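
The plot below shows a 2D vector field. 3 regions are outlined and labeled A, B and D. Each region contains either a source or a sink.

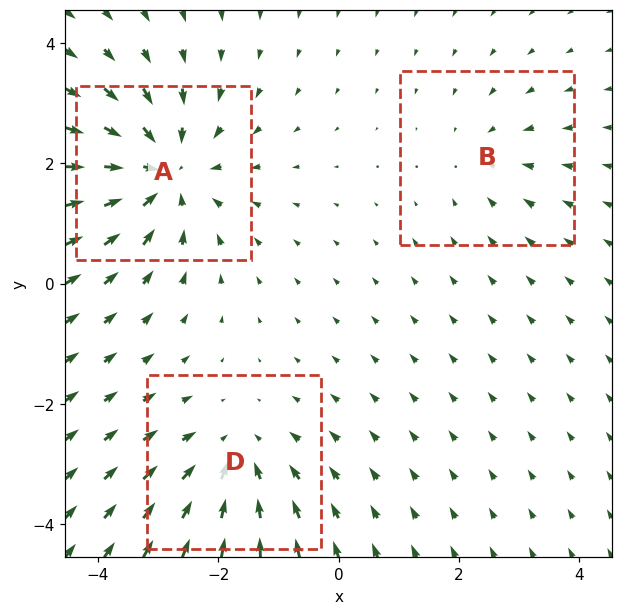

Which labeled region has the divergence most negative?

A

Divergence at each region's feature centre — A: about -4, B: about -2, D: about -3. Region A is most negative.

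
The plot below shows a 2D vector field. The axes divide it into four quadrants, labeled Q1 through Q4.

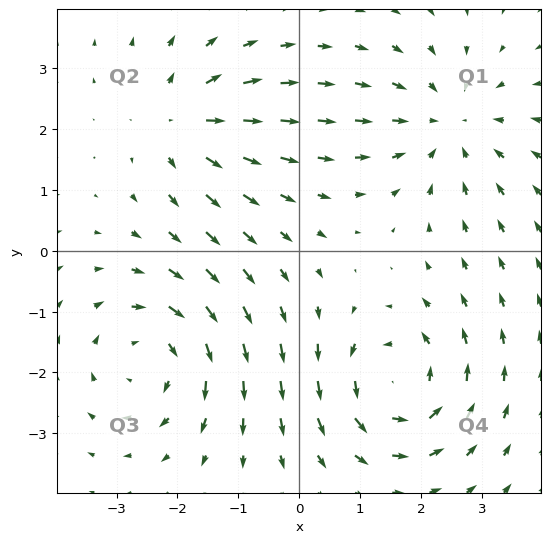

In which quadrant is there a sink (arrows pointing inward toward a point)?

The sink sits at approximately (2.4, 2.1), which lies in quadrant Q1. The divergence there is about -4, negative as expected for a sink.

Q1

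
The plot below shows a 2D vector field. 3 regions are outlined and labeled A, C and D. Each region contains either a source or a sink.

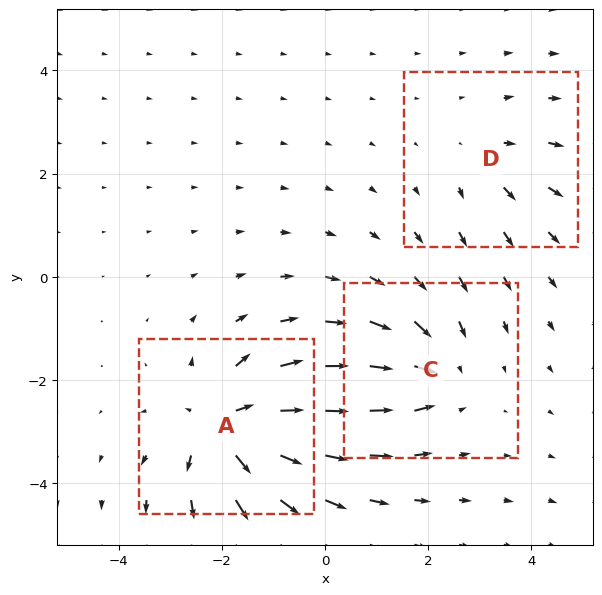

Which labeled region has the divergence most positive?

Divergence at each region's feature centre — A: about +5, C: about -3, D: about +2. Region A is most positive.

A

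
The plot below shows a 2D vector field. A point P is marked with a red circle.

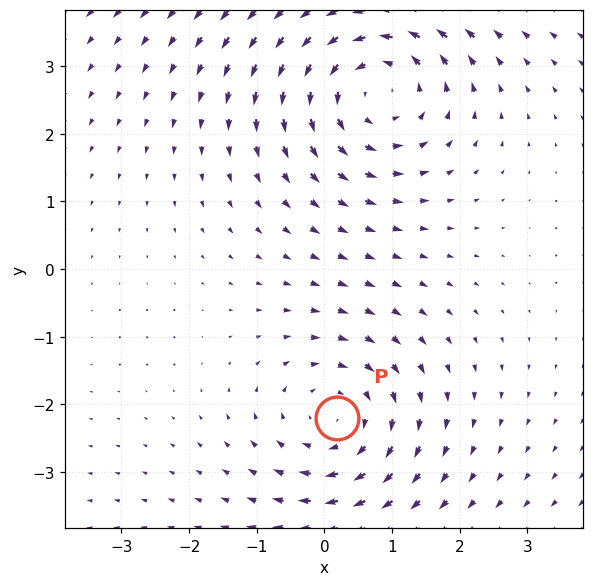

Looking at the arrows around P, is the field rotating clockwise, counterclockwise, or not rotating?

Near P at (0.2, -2.2) the arrows circulate clockwise. The curl (z-component) there is about -3; negative curl means clockwise rotation.

clockwise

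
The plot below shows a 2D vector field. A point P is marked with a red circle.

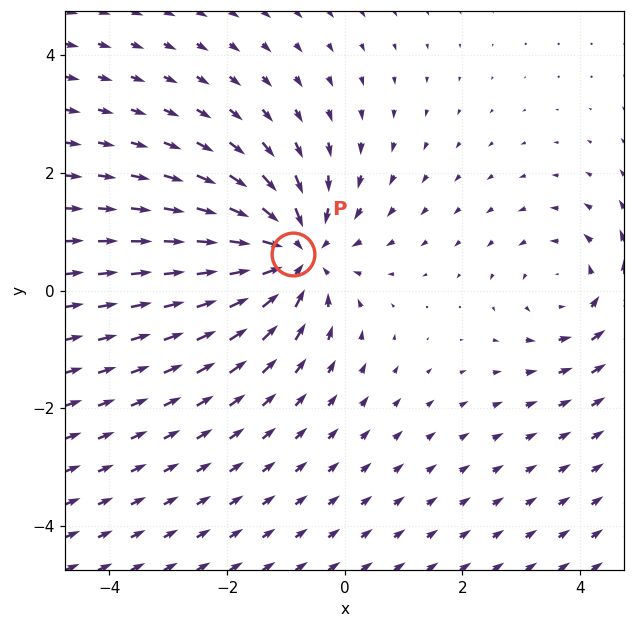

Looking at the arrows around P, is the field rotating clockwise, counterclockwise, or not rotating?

Near P at (-0.9, 0.6) the arrows show no circulation. The curl there is ≈0.

not rotating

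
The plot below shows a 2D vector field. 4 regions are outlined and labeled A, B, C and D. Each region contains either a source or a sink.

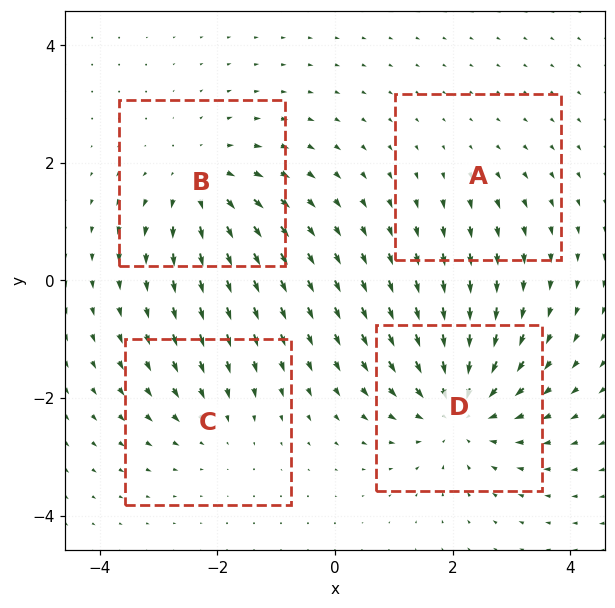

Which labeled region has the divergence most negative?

D

Divergence at each region's feature centre — A: about +2, B: about +5, C: about -3, D: about -6. Region D is most negative.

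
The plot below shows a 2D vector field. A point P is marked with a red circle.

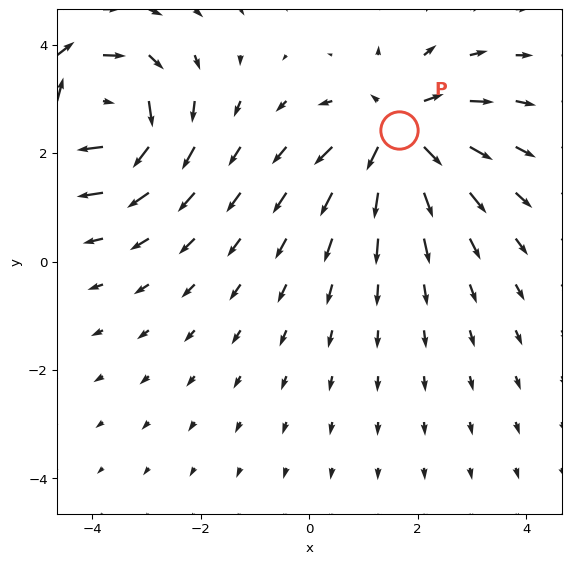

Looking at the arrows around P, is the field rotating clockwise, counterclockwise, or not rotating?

Near P at (1.6, 2.4) the arrows show no circulation. The curl there is ≈0.

not rotating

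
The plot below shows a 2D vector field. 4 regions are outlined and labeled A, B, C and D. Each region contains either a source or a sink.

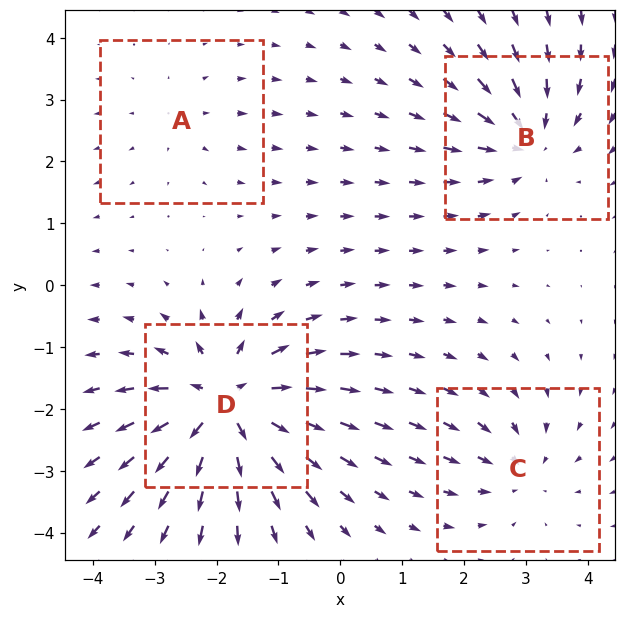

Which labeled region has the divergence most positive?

D

Divergence at each region's feature centre — A: about +2, B: about -5, C: about -4, D: about +9. Region D is most positive.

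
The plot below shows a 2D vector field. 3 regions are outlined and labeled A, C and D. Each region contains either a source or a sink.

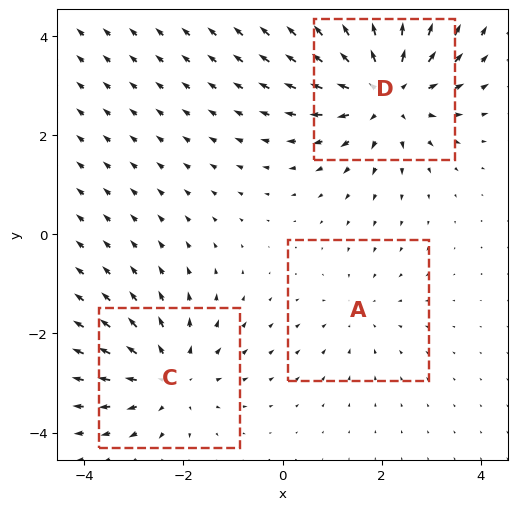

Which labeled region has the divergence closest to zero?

Divergence at each region's feature centre — A: about -2, C: about +3, D: about +4. Region A is closest to zero.

A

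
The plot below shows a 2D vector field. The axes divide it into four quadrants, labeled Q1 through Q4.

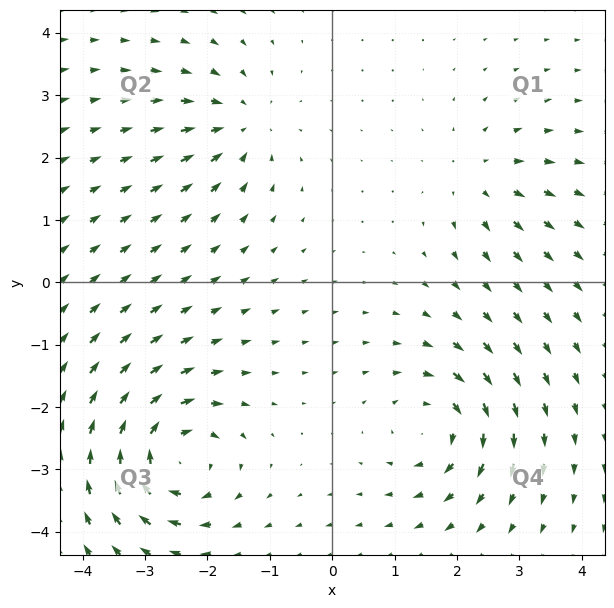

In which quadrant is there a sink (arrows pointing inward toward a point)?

The sink sits at approximately (-1.5, 2.5), which lies in quadrant Q2. The divergence there is about -4, negative as expected for a sink.

Q2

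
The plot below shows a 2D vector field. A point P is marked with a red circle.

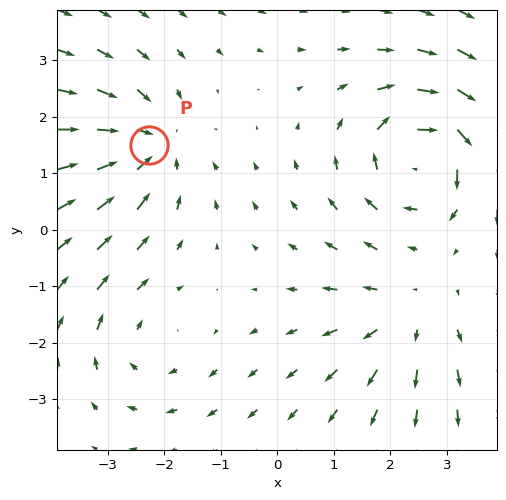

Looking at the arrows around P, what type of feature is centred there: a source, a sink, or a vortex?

sink

At P (-2.3, 1.5) the arrows converge inward. Divergence about -3, curl ≈0 — negative divergence with near-zero curl is a sink.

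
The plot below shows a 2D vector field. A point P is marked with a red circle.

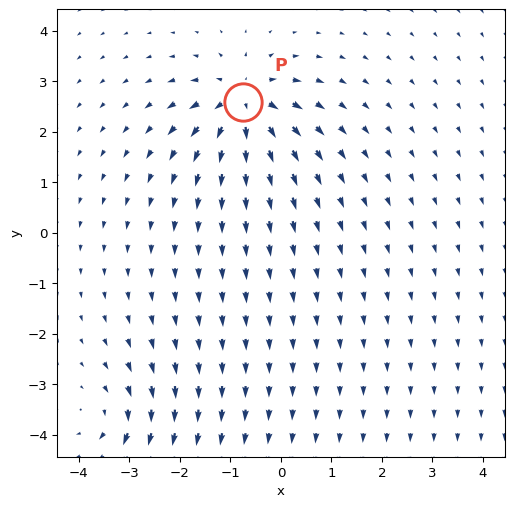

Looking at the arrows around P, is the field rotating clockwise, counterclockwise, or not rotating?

not rotating

Near P at (-0.7, 2.6) the arrows show no circulation. The curl there is ≈0.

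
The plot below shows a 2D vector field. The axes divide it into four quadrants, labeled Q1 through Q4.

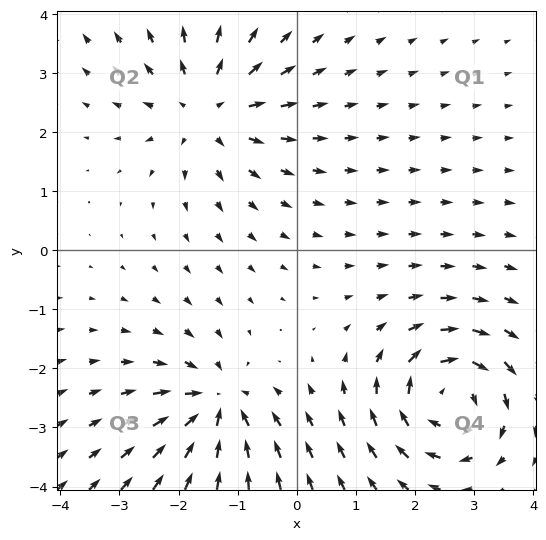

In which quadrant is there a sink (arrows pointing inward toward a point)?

The sink sits at approximately (-1.4, -2.6), which lies in quadrant Q3. The divergence there is about -5, negative as expected for a sink.

Q3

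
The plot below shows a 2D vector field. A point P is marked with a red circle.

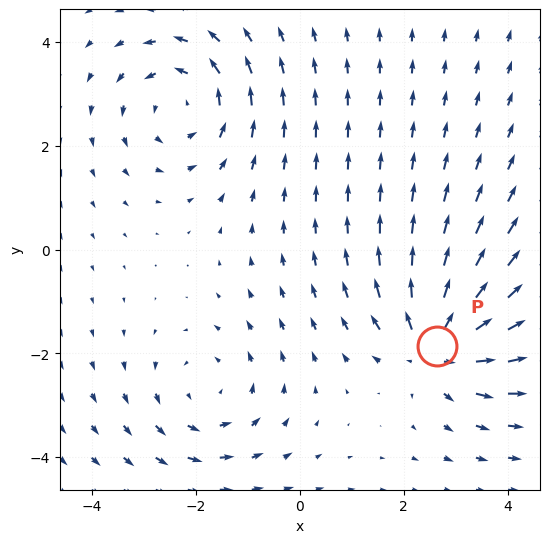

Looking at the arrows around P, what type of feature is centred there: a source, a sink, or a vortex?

At P (2.6, -1.9) the arrows spread outward. Divergence about +5, curl ≈0 — positive divergence with near-zero curl is a source.

source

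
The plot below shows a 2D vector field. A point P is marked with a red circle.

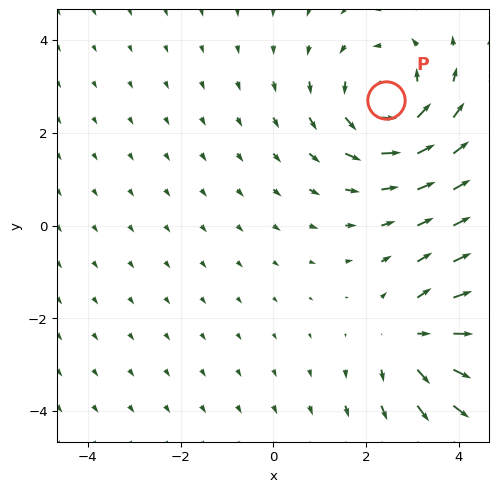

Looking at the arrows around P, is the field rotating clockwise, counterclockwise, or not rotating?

counterclockwise

Near P at (2.4, 2.7) the arrows circulate counterclockwise. The curl (z-component) there is about +3; positive curl means counterclockwise rotation.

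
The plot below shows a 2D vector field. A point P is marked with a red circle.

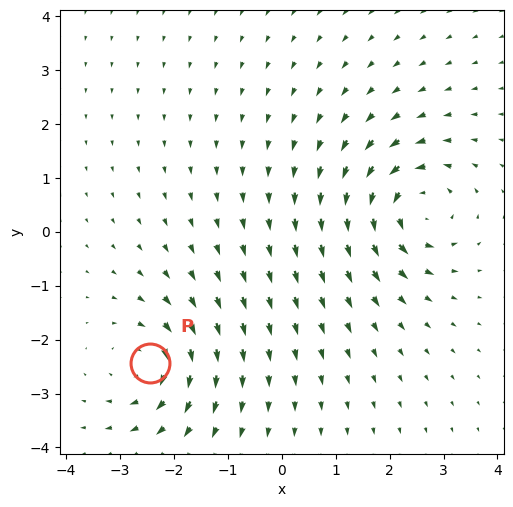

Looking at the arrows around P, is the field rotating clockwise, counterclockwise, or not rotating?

Near P at (-2.4, -2.4) the arrows circulate clockwise. The curl (z-component) there is about -5; negative curl means clockwise rotation.

clockwise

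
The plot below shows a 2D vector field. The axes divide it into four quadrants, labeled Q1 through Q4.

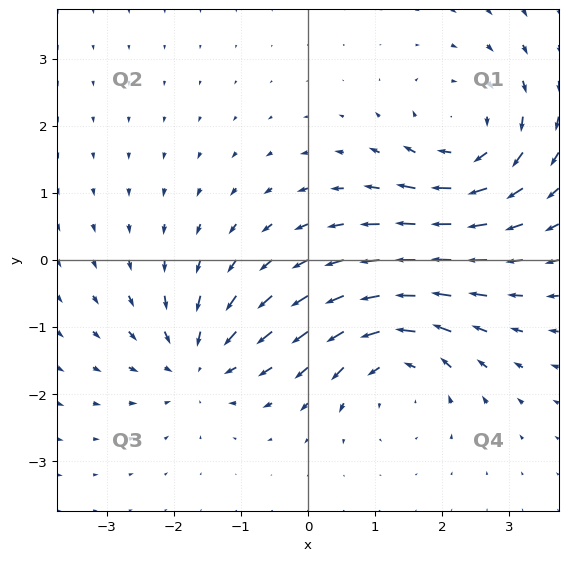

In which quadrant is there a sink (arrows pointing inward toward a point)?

Q3

The sink sits at approximately (-1.6, -1.5), which lies in quadrant Q3. The divergence there is about -3, negative as expected for a sink.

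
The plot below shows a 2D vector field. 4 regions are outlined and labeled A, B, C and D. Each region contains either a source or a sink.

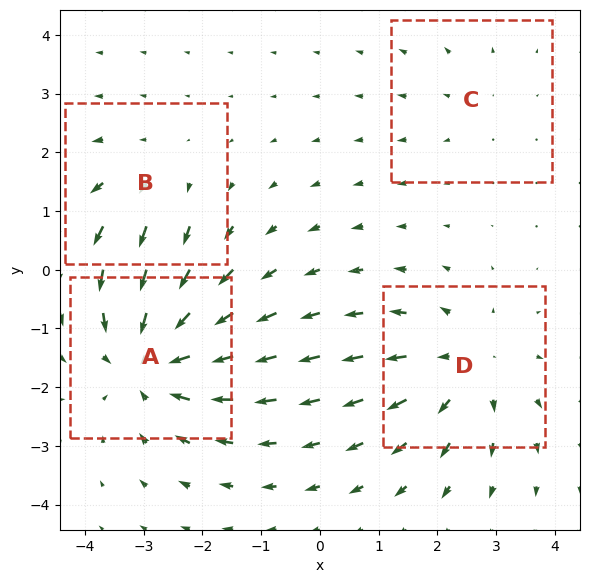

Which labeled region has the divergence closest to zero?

Divergence at each region's feature centre — A: about -6, B: about +3, C: about +2, D: about +4. Region C is closest to zero.

C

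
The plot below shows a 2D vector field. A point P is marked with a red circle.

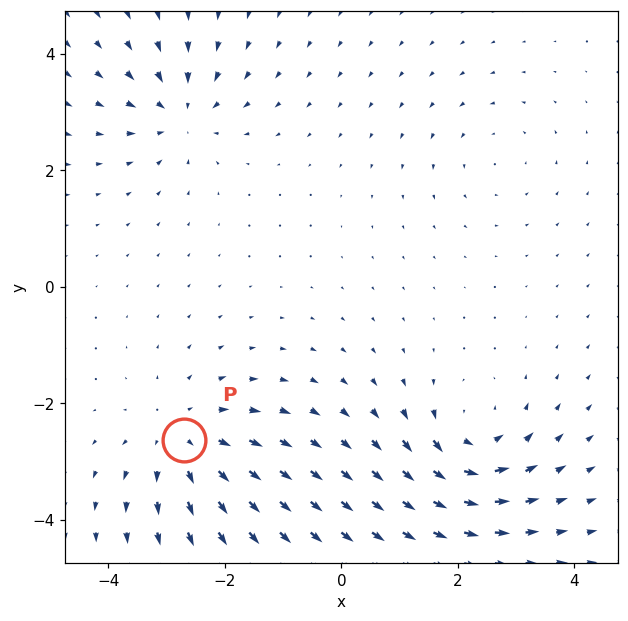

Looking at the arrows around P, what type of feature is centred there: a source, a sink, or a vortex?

At P (-2.7, -2.6) the arrows spread outward. Divergence about +4, curl ≈0 — positive divergence with near-zero curl is a source.

source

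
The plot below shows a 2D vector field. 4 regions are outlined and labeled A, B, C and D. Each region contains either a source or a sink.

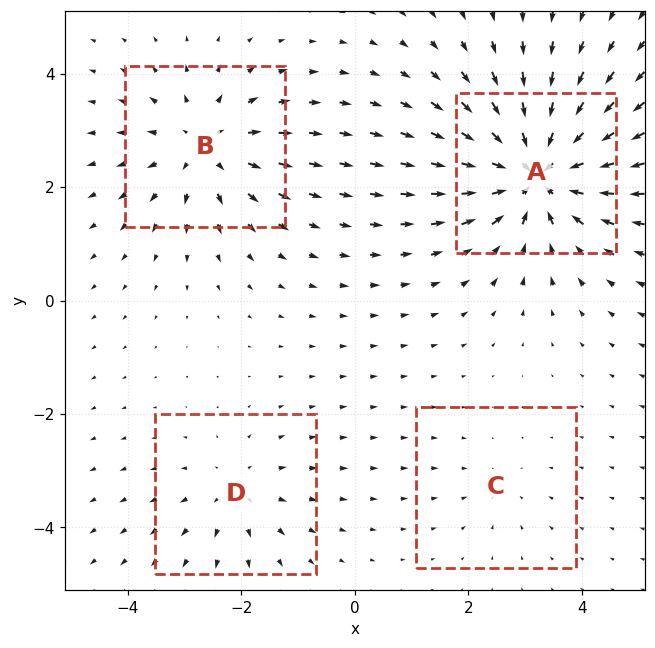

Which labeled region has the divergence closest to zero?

C

Divergence at each region's feature centre — A: about -7, B: about +5, C: about -2, D: about +3. Region C is closest to zero.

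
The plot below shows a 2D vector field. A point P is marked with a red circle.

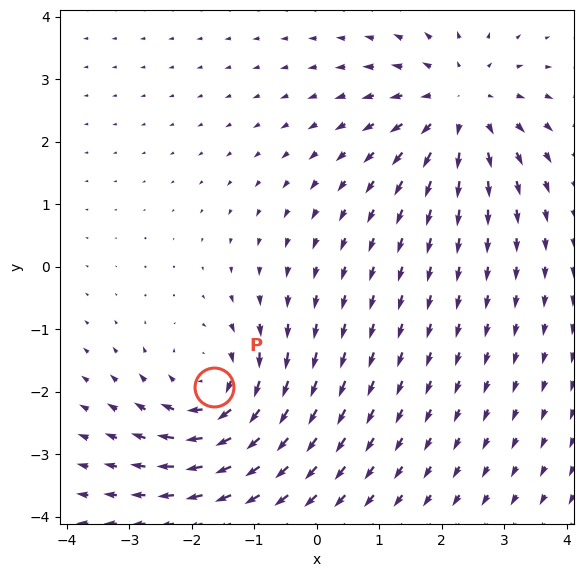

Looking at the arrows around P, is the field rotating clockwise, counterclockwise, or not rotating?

clockwise

Near P at (-1.7, -1.9) the arrows circulate clockwise. The curl (z-component) there is about -5; negative curl means clockwise rotation.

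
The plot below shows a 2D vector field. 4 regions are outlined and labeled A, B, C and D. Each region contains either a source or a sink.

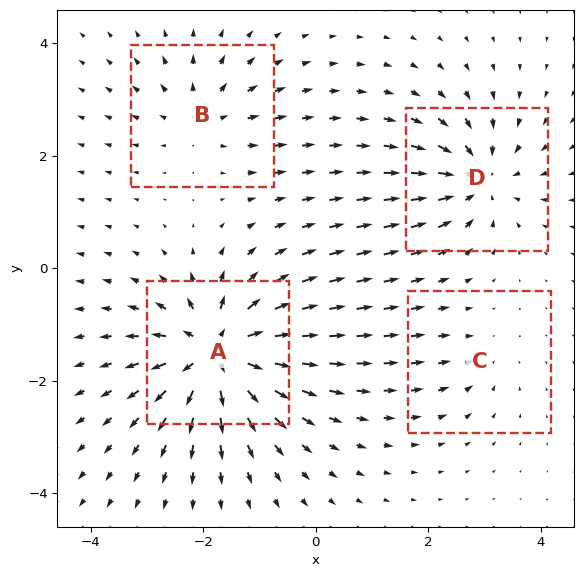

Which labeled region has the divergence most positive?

A

Divergence at each region's feature centre — A: about +9, B: about +4, C: about -3, D: about -6. Region A is most positive.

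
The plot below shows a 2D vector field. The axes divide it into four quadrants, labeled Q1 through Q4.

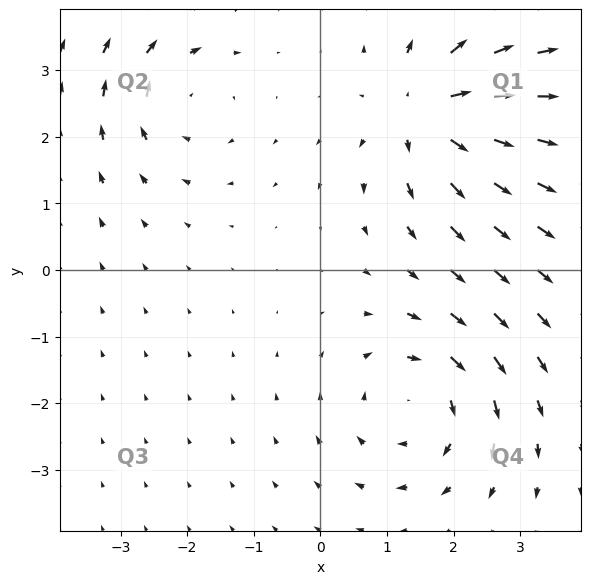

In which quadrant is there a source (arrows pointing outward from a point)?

Q1

The source sits at approximately (1.6, 2.4), which lies in quadrant Q1. The divergence there is about +6, positive as expected for a source.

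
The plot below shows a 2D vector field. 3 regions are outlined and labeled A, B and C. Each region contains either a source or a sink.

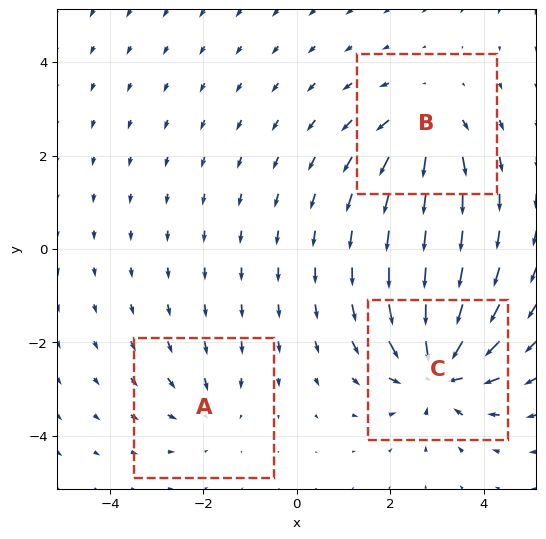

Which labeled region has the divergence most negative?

Divergence at each region's feature centre — A: about -2, B: about +4, C: about -6. Region C is most negative.

C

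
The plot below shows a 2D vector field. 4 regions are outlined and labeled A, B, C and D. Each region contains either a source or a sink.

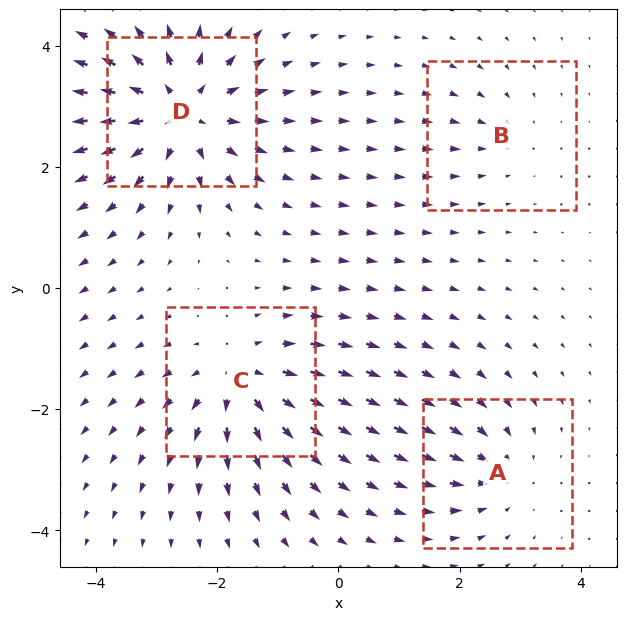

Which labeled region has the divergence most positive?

D

Divergence at each region's feature centre — A: about -4, B: about -2, C: about +5, D: about +7. Region D is most positive.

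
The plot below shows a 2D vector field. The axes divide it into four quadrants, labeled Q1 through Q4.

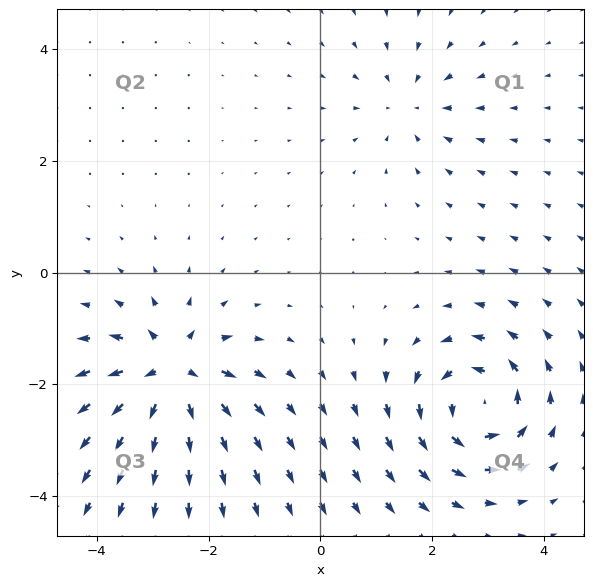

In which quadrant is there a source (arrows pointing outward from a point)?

The source sits at approximately (-2.7, -1.8), which lies in quadrant Q3. The divergence there is about +7, positive as expected for a source.

Q3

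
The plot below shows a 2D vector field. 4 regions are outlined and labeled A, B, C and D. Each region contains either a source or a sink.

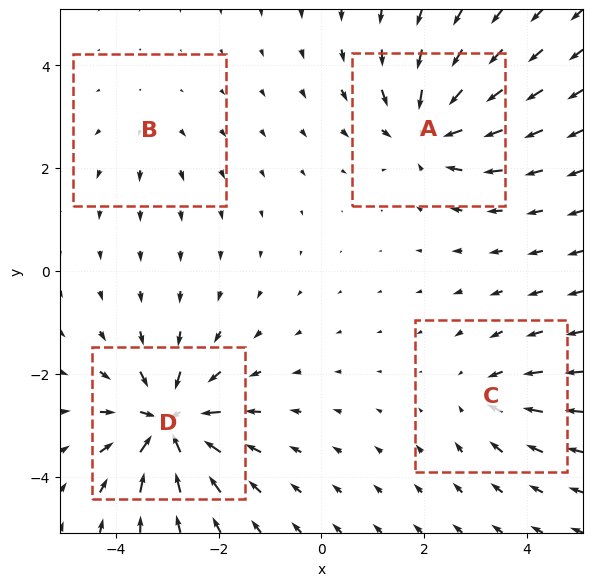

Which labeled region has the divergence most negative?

Divergence at each region's feature centre — A: about -7, B: about +2, C: about -4, D: about -8. Region D is most negative.

D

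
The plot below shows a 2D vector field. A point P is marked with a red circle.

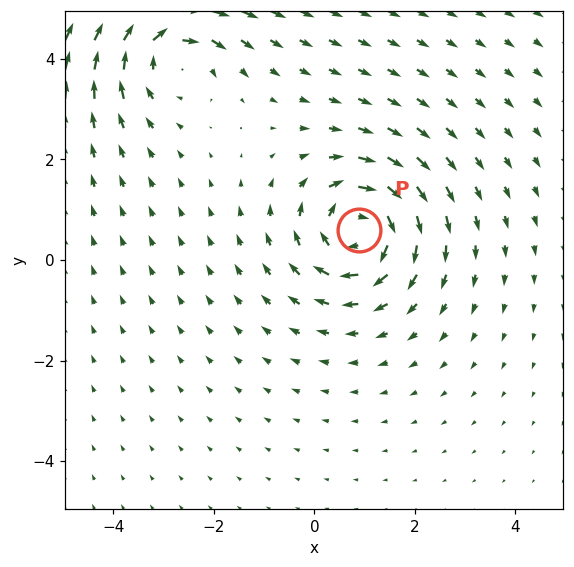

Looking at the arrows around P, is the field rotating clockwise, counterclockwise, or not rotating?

Near P at (0.9, 0.6) the arrows circulate clockwise. The curl (z-component) there is about -6; negative curl means clockwise rotation.

clockwise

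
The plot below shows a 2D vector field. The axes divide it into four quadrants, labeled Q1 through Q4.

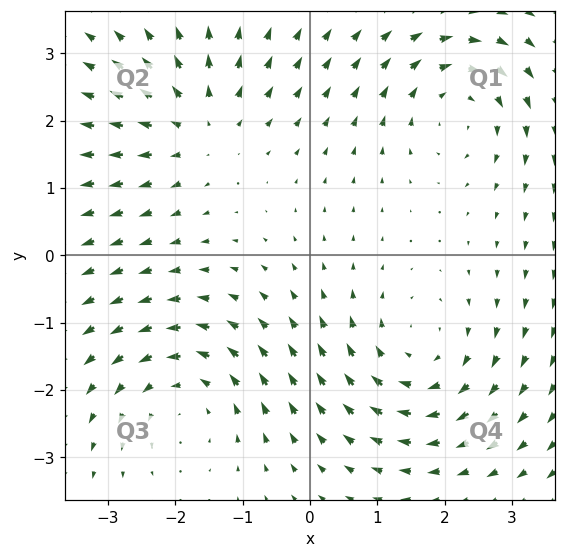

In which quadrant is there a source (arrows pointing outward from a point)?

Q2

The source sits at approximately (-1.7, 1.9), which lies in quadrant Q2. The divergence there is about +4, positive as expected for a source.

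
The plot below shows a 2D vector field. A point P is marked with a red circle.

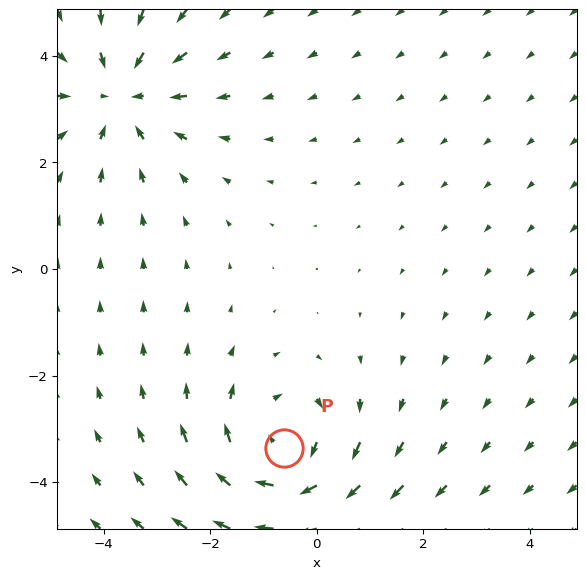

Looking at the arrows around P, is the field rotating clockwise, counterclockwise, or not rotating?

clockwise

Near P at (-0.6, -3.4) the arrows circulate clockwise. The curl (z-component) there is about -4; negative curl means clockwise rotation.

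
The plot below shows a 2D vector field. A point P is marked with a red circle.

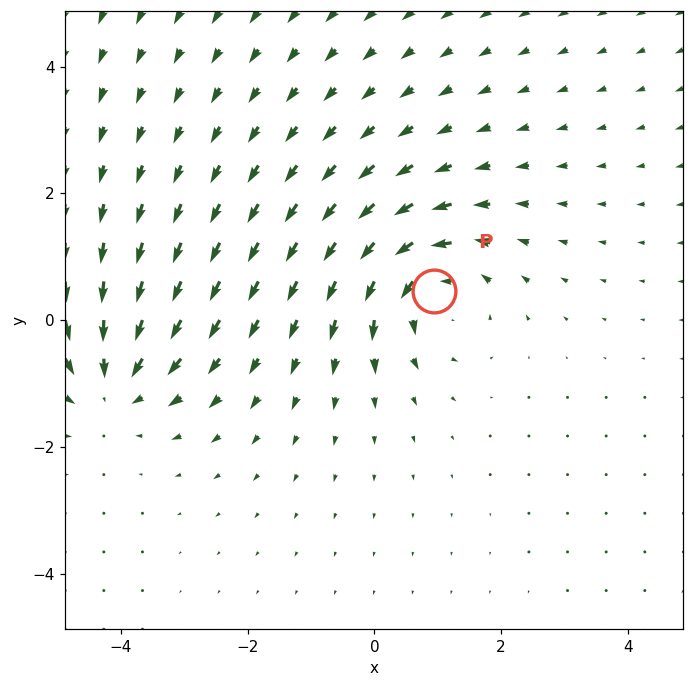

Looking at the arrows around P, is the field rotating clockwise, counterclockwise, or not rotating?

counterclockwise

Near P at (0.9, 0.5) the arrows circulate counterclockwise. The curl (z-component) there is about +5; positive curl means counterclockwise rotation.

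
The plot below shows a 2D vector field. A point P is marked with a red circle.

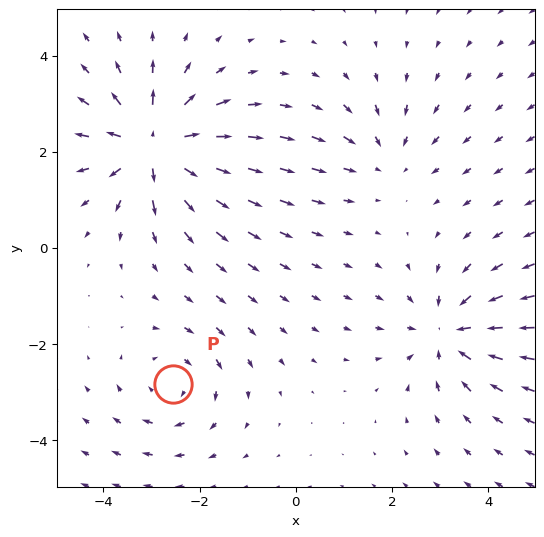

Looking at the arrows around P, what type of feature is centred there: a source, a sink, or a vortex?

At P (-2.6, -2.8) the arrows circulate clockwise. Divergence ≈0, curl about -3 — near-zero divergence with nonzero curl is a vortex.

vortex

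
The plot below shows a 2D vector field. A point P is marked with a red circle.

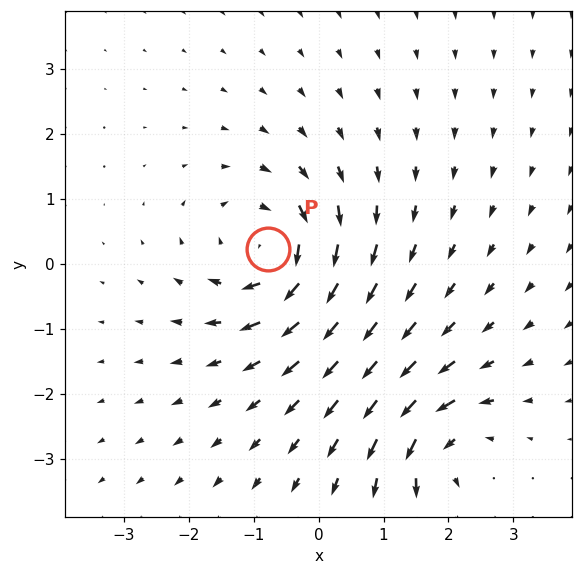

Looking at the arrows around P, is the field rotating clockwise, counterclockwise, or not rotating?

clockwise

Near P at (-0.8, 0.2) the arrows circulate clockwise. The curl (z-component) there is about -5; negative curl means clockwise rotation.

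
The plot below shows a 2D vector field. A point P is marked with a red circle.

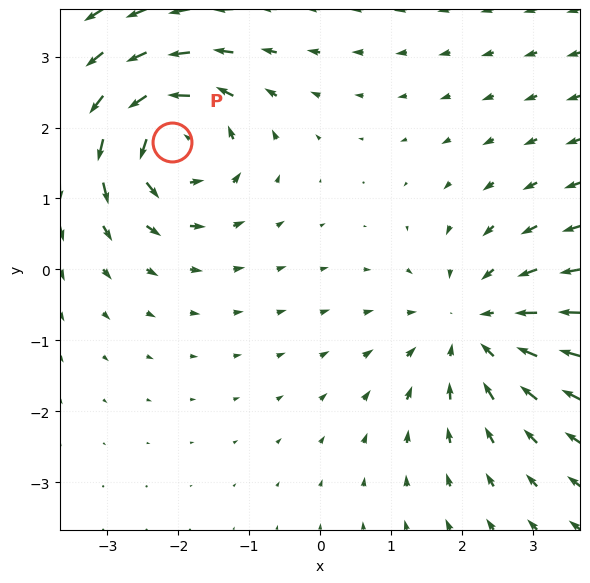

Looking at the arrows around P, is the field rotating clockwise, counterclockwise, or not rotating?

counterclockwise

Near P at (-2.1, 1.8) the arrows circulate counterclockwise. The curl (z-component) there is about +6; positive curl means counterclockwise rotation.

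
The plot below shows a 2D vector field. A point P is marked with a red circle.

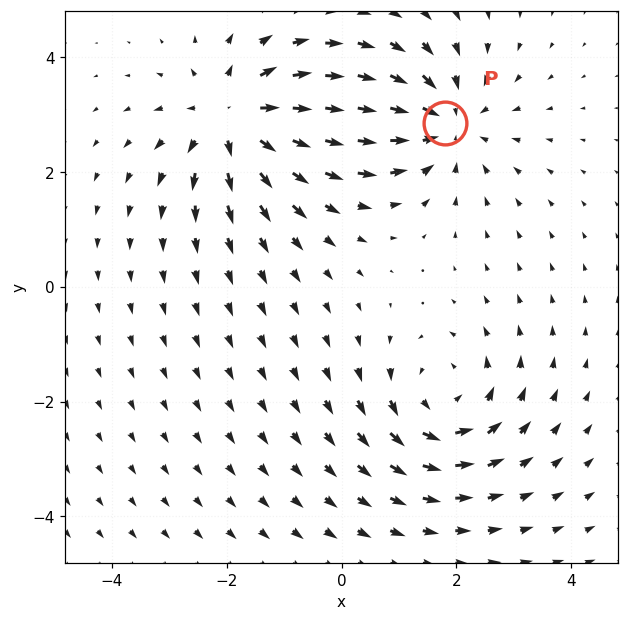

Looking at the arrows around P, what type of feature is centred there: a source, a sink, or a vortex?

At P (1.8, 2.9) the arrows converge inward. Divergence about -4, curl ≈0 — negative divergence with near-zero curl is a sink.

sink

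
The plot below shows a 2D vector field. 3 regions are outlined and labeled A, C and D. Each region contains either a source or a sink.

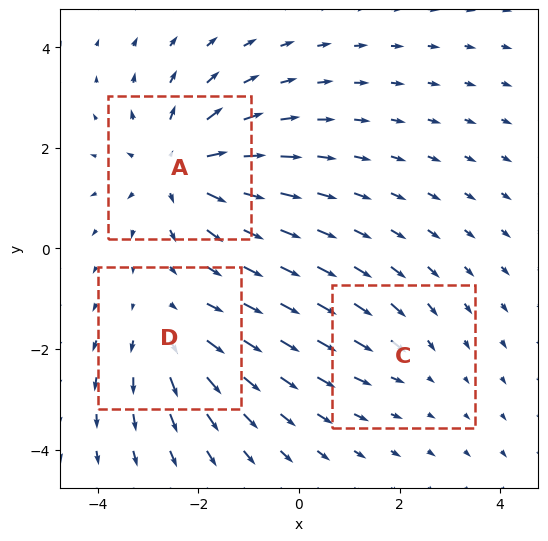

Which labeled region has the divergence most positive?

A

Divergence at each region's feature centre — A: about +4, C: about -2, D: about +3. Region A is most positive.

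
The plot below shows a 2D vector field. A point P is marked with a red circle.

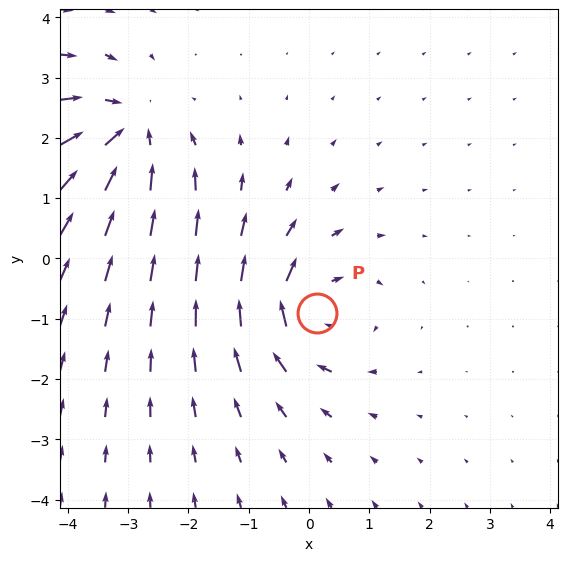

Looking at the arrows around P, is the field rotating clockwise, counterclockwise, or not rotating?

Near P at (0.1, -0.9) the arrows circulate clockwise. The curl (z-component) there is about -4; negative curl means clockwise rotation.

clockwise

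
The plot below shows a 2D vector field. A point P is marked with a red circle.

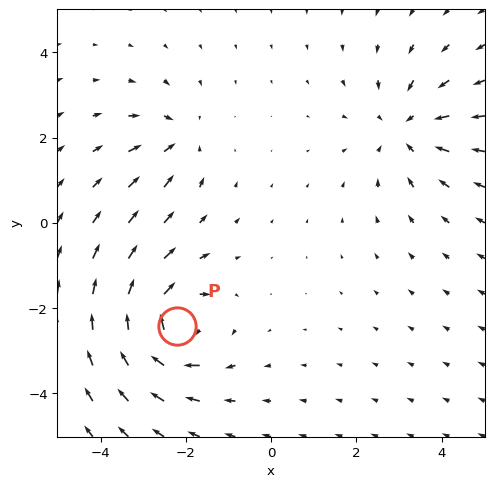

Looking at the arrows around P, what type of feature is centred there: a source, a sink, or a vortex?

At P (-2.2, -2.4) the arrows circulate clockwise. Divergence ≈0, curl about -6 — near-zero divergence with nonzero curl is a vortex.

vortex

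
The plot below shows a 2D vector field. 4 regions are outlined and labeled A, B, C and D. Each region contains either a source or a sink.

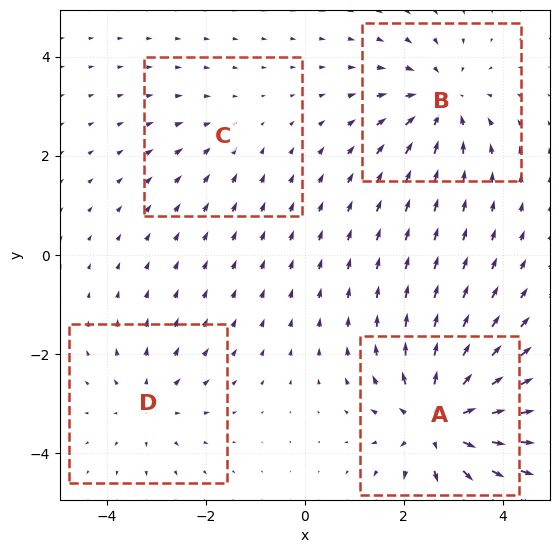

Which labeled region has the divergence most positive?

A

Divergence at each region's feature centre — A: about +6, B: about -4, C: about -2, D: about +3. Region A is most positive.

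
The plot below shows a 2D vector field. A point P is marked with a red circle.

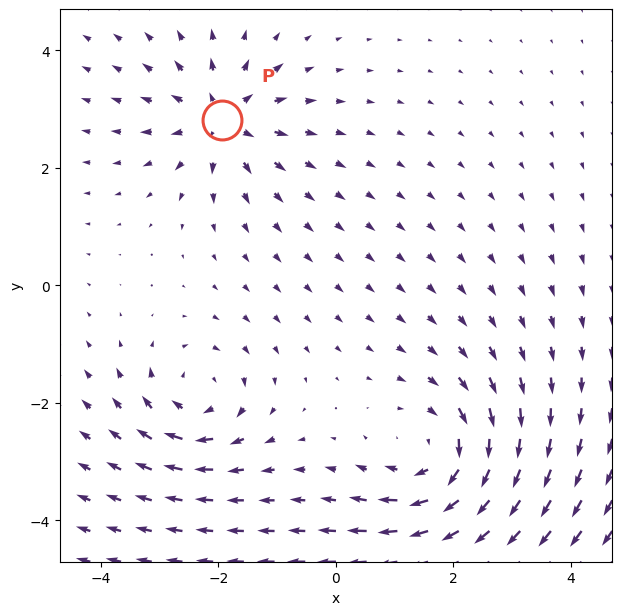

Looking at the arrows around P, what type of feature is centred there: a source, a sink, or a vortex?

source

At P (-1.9, 2.8) the arrows spread outward. Divergence about +4, curl ≈0 — positive divergence with near-zero curl is a source.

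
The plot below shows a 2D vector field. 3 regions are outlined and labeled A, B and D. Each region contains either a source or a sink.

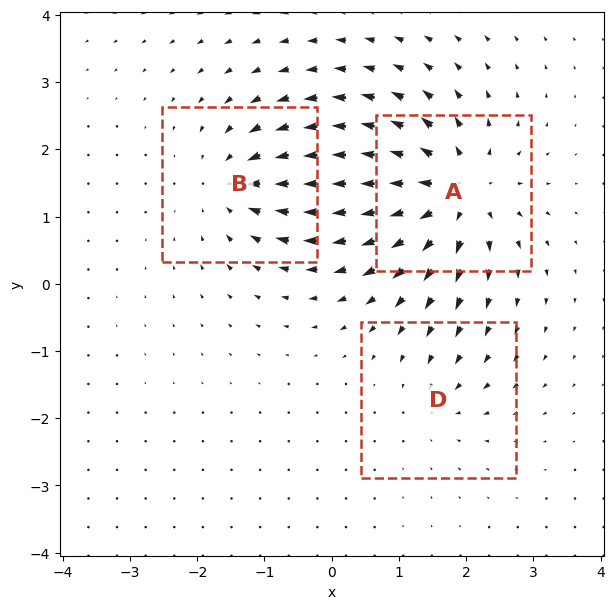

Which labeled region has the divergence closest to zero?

D

Divergence at each region's feature centre — A: about +6, B: about -4, D: about -2. Region D is closest to zero.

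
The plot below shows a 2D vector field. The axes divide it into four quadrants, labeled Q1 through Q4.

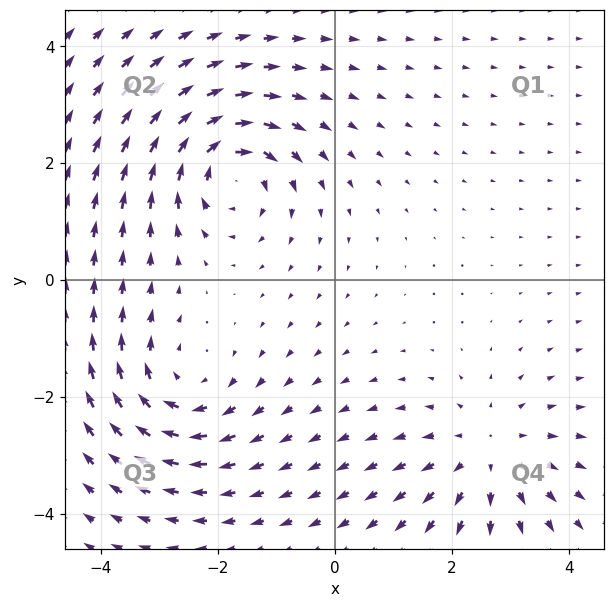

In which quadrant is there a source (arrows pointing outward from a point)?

Q4

The source sits at approximately (2.6, -3.0), which lies in quadrant Q4. The divergence there is about +3, positive as expected for a source.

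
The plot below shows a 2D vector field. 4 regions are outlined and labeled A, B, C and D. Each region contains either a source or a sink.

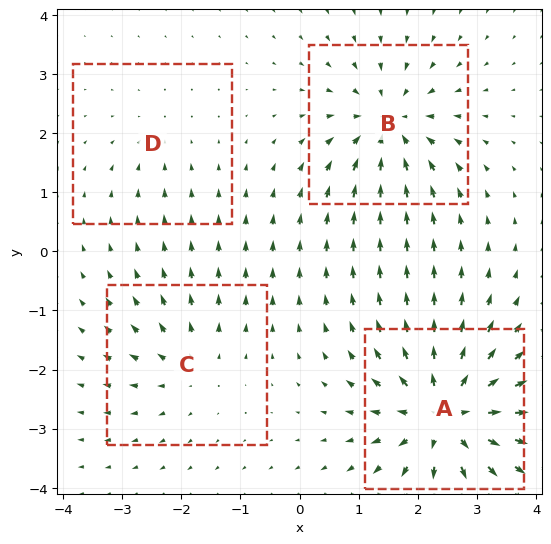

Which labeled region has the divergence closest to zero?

Divergence at each region's feature centre — A: about +8, B: about -6, C: about +4, D: about -2. Region D is closest to zero.

D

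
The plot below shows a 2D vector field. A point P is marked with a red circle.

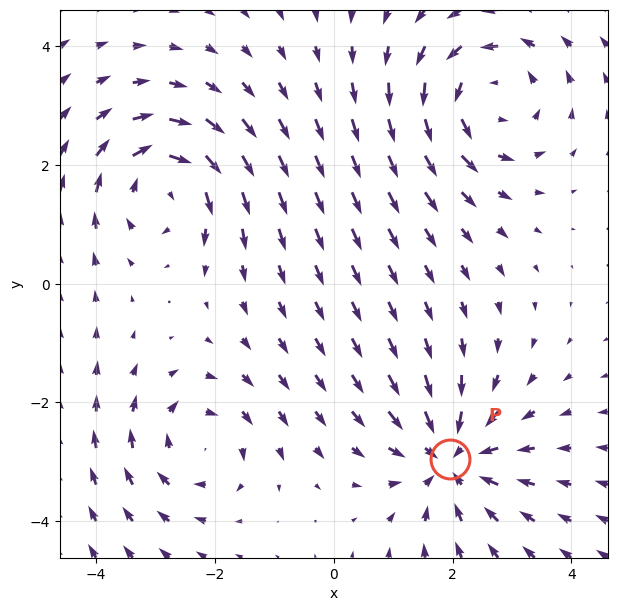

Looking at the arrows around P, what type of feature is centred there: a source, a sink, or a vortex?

sink

At P (2.0, -2.9) the arrows converge inward. Divergence about -4, curl ≈0 — negative divergence with near-zero curl is a sink.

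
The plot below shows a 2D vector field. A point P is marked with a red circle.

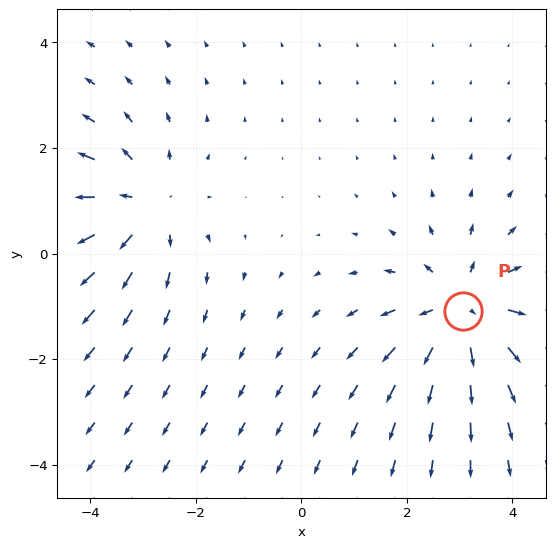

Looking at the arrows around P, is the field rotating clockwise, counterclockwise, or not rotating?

not rotating

Near P at (3.1, -1.1) the arrows show no circulation. The curl there is ≈0.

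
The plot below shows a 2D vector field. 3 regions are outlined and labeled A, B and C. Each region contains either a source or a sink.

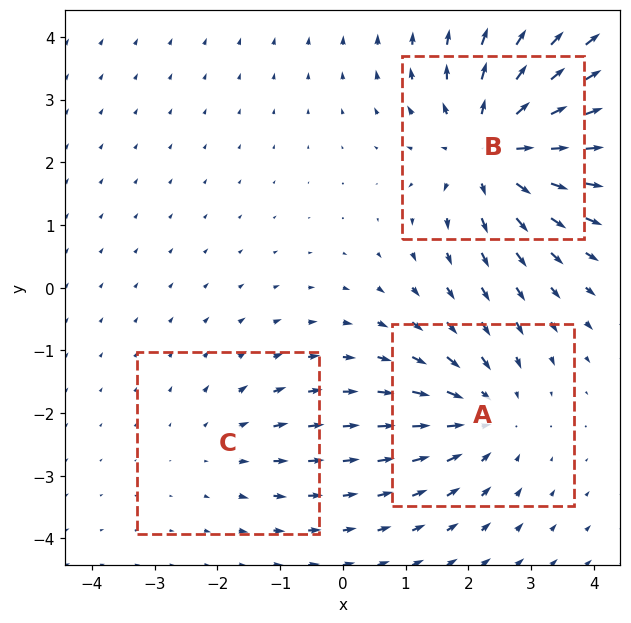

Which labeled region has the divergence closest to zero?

Divergence at each region's feature centre — A: about -3, B: about +5, C: about +2. Region C is closest to zero.

C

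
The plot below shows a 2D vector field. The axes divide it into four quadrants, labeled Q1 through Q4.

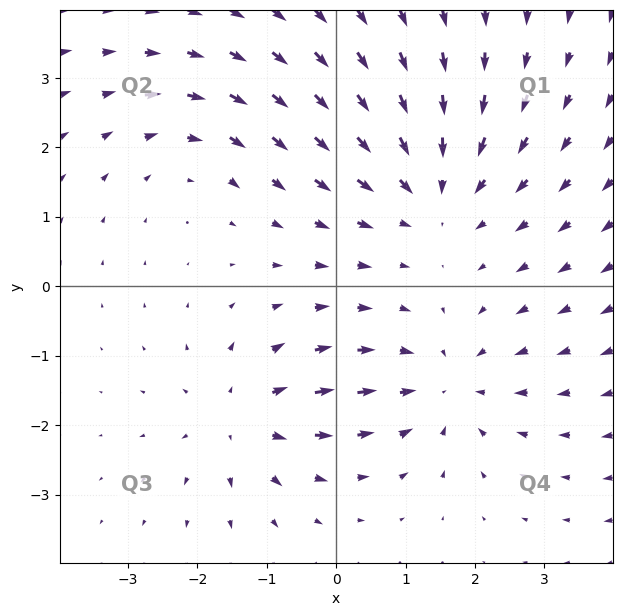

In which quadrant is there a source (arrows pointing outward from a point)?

The source sits at approximately (-1.3, -1.9), which lies in quadrant Q3. The divergence there is about +4, positive as expected for a source.

Q3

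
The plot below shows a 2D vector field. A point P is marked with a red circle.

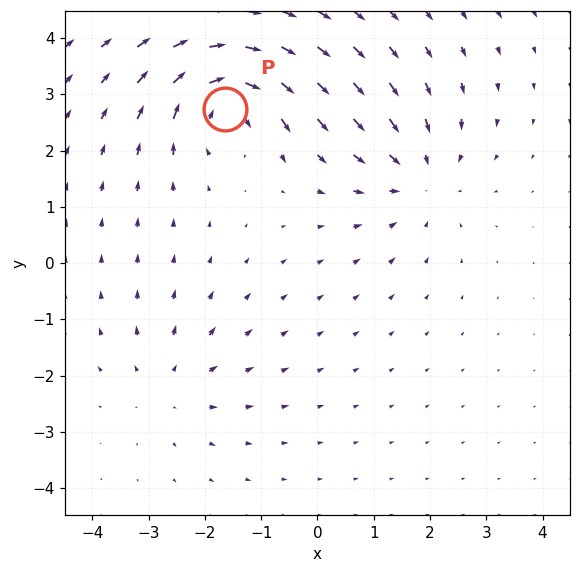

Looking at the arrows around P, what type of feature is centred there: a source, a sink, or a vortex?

vortex

At P (-1.7, 2.7) the arrows circulate clockwise. Divergence ≈0, curl about -7 — near-zero divergence with nonzero curl is a vortex.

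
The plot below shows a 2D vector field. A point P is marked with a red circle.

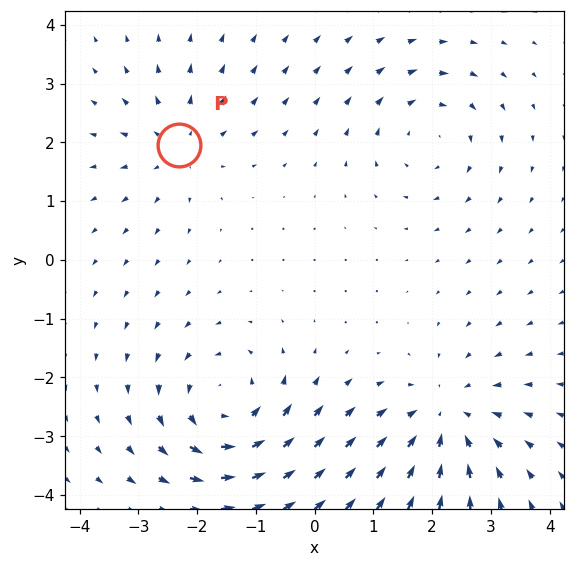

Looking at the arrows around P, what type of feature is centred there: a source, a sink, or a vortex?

At P (-2.3, 2.0) the arrows spread outward. Divergence about +3, curl ≈0 — positive divergence with near-zero curl is a source.

source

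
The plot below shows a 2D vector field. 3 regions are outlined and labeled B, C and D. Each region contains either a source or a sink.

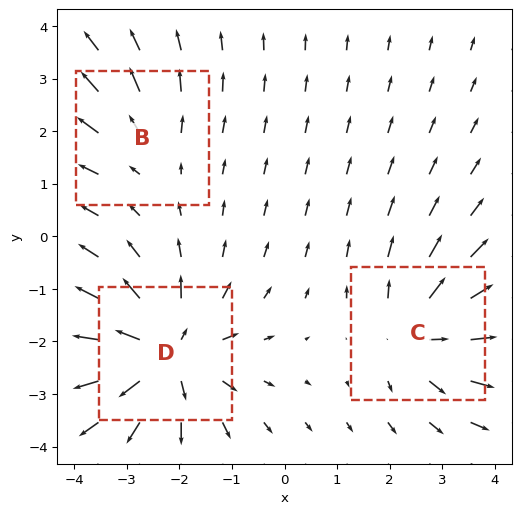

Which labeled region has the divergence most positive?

D

Divergence at each region's feature centre — B: about +2, C: about +3, D: about +5. Region D is most positive.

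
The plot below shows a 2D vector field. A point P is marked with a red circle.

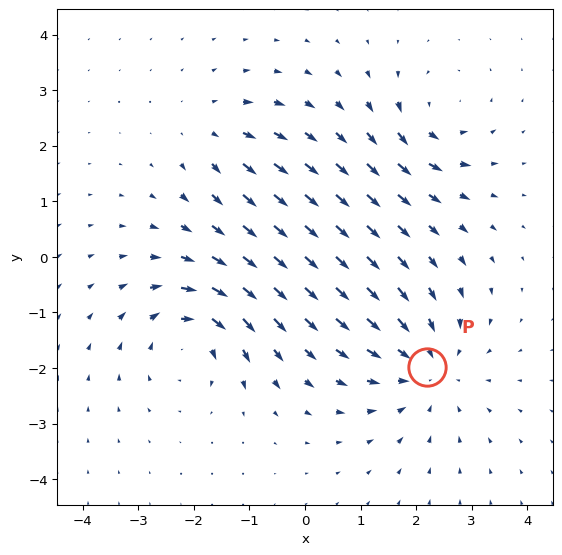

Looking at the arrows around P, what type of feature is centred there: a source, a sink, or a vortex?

sink

At P (2.2, -2.0) the arrows converge inward. Divergence about -4, curl ≈0 — negative divergence with near-zero curl is a sink.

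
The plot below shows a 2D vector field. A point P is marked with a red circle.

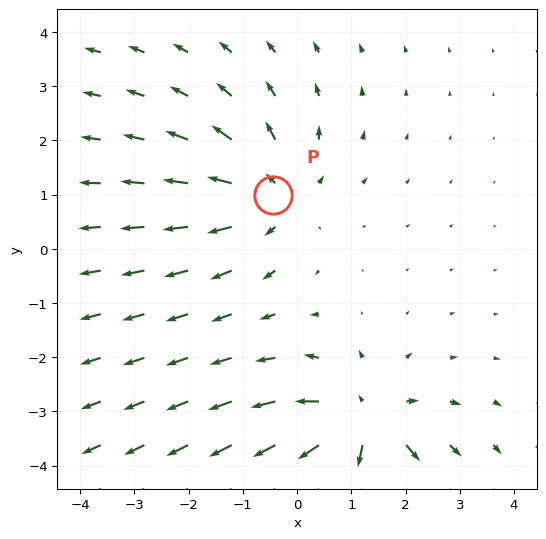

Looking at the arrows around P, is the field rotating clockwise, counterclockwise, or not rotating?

Near P at (-0.4, 1.0) the arrows show no circulation. The curl there is ≈0.

not rotating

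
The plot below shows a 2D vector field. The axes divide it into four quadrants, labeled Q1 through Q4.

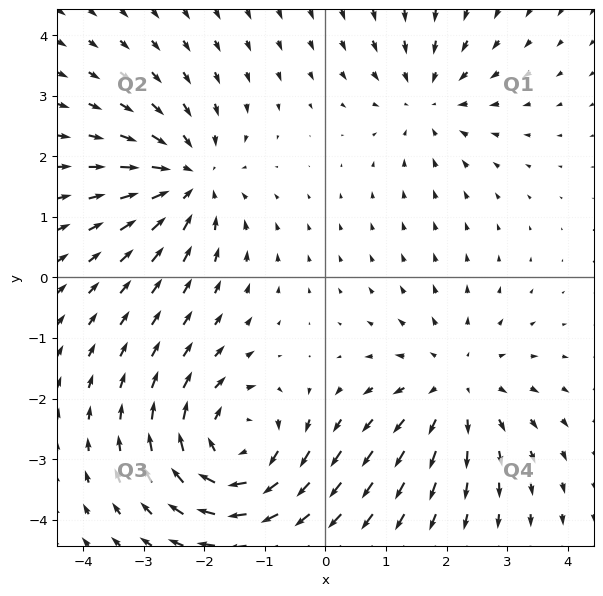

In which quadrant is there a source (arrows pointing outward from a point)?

Q4

The source sits at approximately (2.1, -1.8), which lies in quadrant Q4. The divergence there is about +3, positive as expected for a source.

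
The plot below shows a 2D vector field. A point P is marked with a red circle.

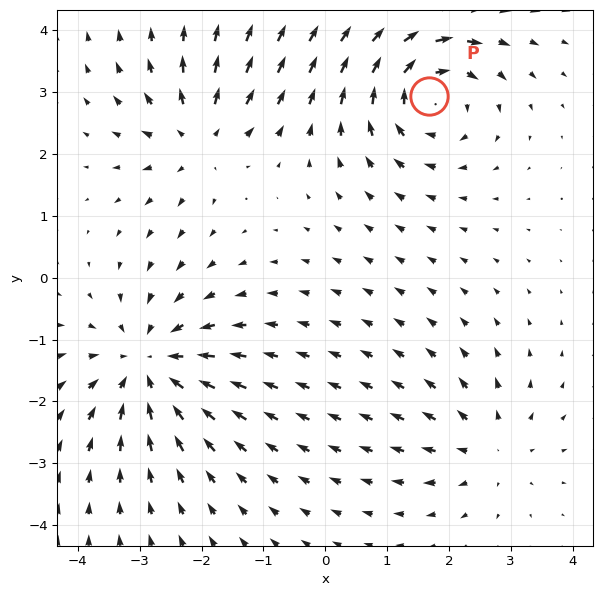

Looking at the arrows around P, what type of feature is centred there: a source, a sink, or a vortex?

At P (1.7, 2.9) the arrows circulate clockwise. Divergence ≈0, curl about -6 — near-zero divergence with nonzero curl is a vortex.

vortex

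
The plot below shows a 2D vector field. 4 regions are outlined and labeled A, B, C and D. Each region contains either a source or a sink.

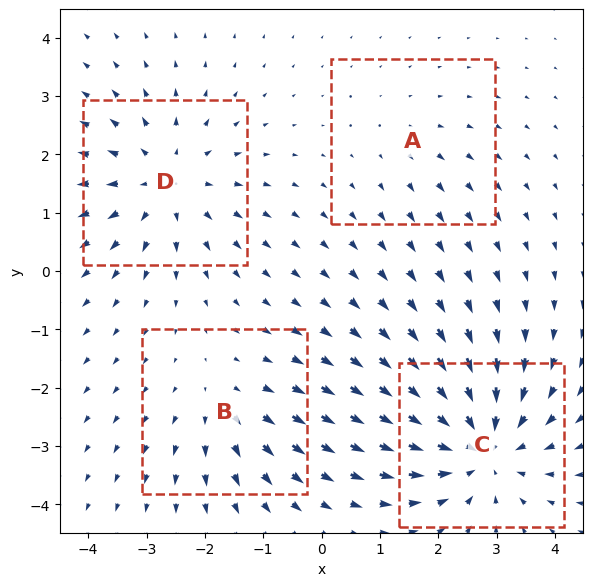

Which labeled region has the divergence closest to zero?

Divergence at each region's feature centre — A: about +2, B: about +3, C: about -6, D: about +5. Region A is closest to zero.

A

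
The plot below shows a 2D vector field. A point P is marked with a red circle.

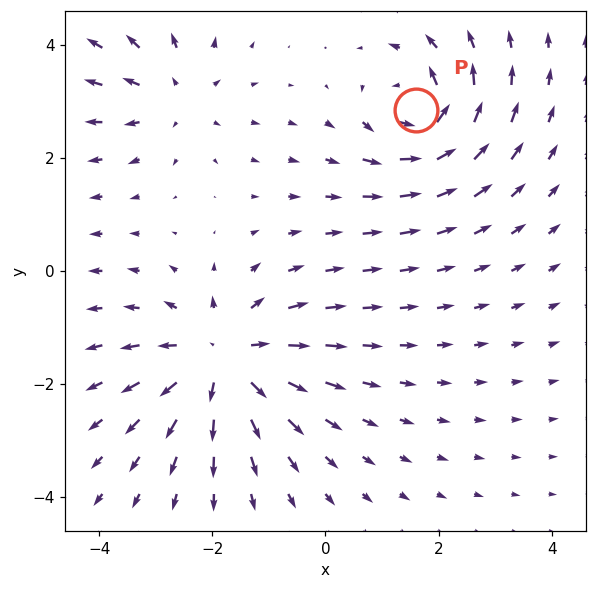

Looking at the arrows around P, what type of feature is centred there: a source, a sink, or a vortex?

At P (1.6, 2.8) the arrows circulate counterclockwise. Divergence ≈0, curl about +6 — near-zero divergence with nonzero curl is a vortex.

vortex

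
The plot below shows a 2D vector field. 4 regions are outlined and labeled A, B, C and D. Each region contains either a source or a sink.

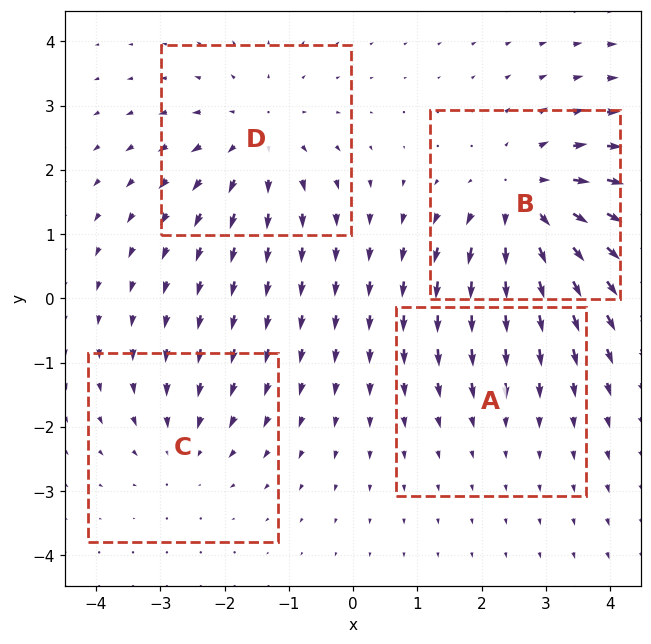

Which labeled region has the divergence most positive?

Divergence at each region's feature centre — A: about -2, B: about +6, C: about -3, D: about +4. Region B is most positive.

B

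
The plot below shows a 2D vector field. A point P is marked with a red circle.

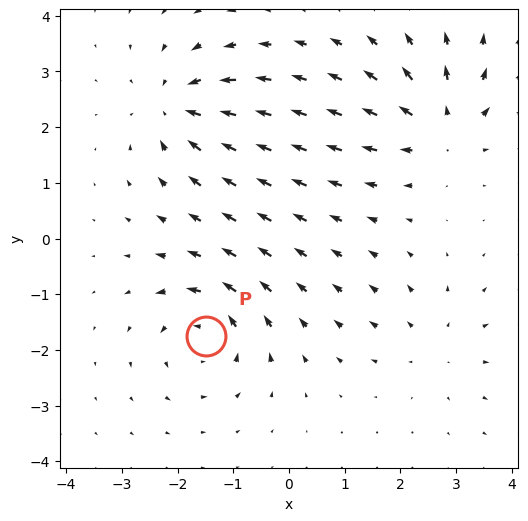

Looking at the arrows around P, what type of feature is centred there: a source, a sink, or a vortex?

vortex

At P (-1.5, -1.7) the arrows circulate counterclockwise. Divergence ≈0, curl about +6 — near-zero divergence with nonzero curl is a vortex.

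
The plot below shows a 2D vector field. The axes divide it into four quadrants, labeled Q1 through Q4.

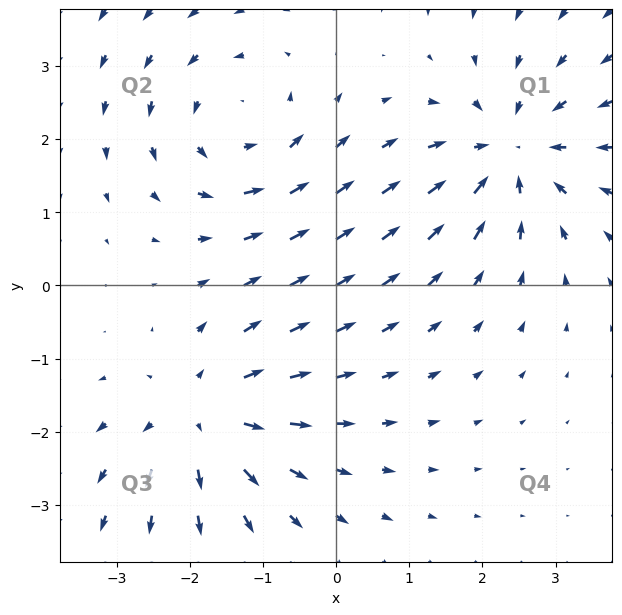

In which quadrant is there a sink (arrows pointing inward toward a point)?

Q1

The sink sits at approximately (2.4, 1.8), which lies in quadrant Q1. The divergence there is about -4, negative as expected for a sink.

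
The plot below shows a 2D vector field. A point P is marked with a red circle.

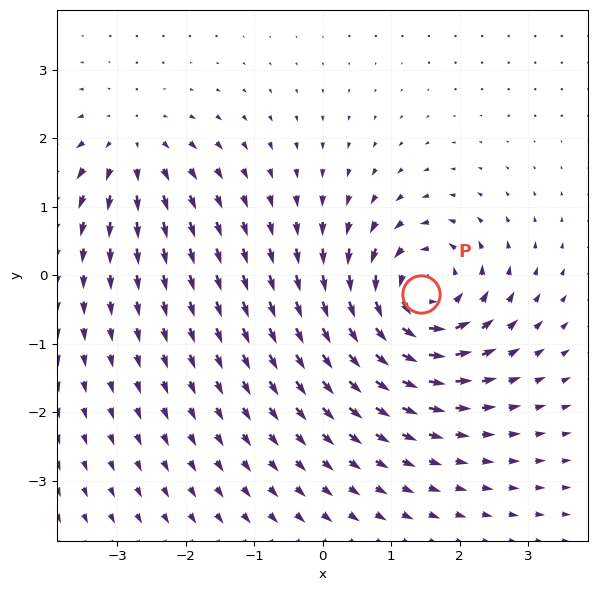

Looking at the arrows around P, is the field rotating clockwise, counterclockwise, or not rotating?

Near P at (1.4, -0.3) the arrows circulate counterclockwise. The curl (z-component) there is about +6; positive curl means counterclockwise rotation.

counterclockwise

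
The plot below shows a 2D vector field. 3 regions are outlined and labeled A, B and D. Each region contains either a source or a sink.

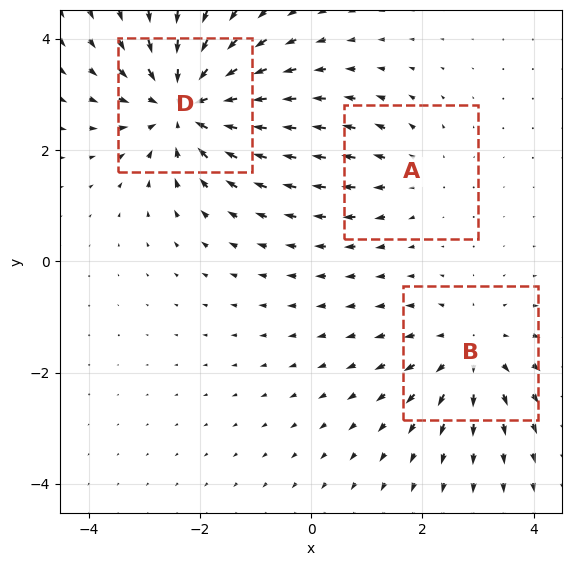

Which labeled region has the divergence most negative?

Divergence at each region's feature centre — A: about +2, B: about +3, D: about -5. Region D is most negative.

D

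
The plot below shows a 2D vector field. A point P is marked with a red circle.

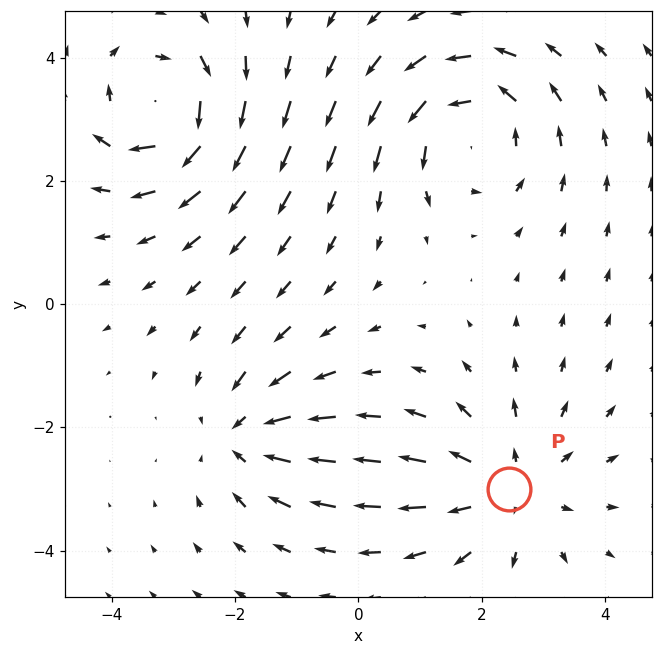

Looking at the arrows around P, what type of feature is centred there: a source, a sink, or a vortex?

At P (2.4, -3.0) the arrows spread outward. Divergence about +4, curl ≈0 — positive divergence with near-zero curl is a source.

source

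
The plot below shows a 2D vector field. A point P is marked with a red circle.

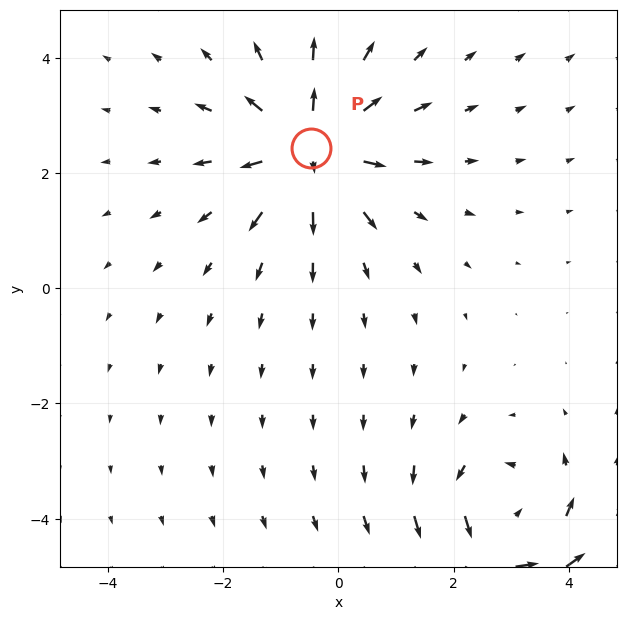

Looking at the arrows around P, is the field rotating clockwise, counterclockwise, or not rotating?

not rotating

Near P at (-0.5, 2.4) the arrows show no circulation. The curl there is ≈0.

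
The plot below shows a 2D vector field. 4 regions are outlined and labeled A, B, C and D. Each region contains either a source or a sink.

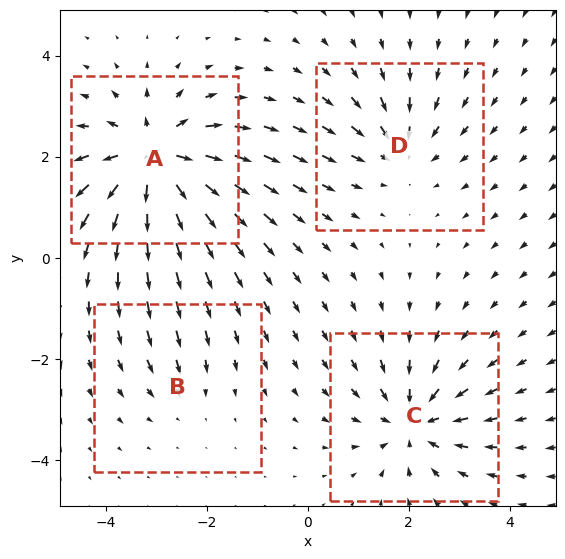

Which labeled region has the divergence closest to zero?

Divergence at each region's feature centre — A: about +8, B: about -2, C: about -5, D: about -4. Region B is closest to zero.

B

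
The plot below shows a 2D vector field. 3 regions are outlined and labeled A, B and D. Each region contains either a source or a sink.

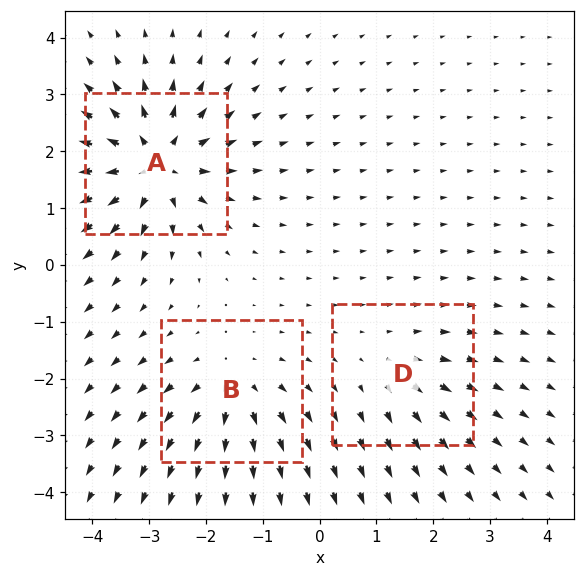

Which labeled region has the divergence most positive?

A

Divergence at each region's feature centre — A: about +6, B: about +4, D: about +2. Region A is most positive.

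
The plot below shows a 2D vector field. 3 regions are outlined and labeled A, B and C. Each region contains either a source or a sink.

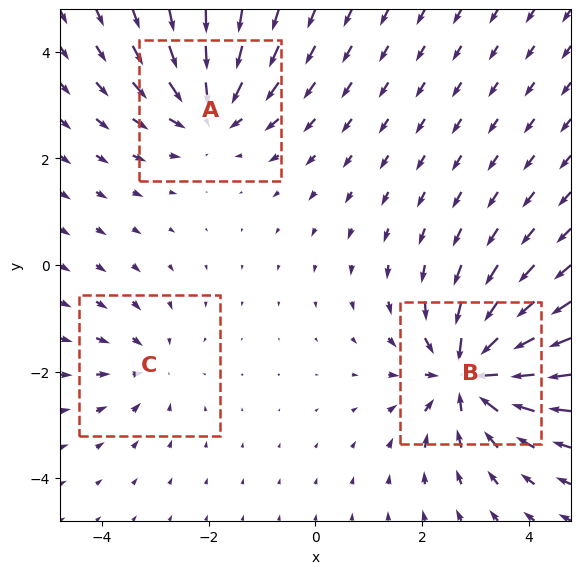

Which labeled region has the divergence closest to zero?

Divergence at each region's feature centre — A: about -4, B: about -5, C: about -2. Region C is closest to zero.

C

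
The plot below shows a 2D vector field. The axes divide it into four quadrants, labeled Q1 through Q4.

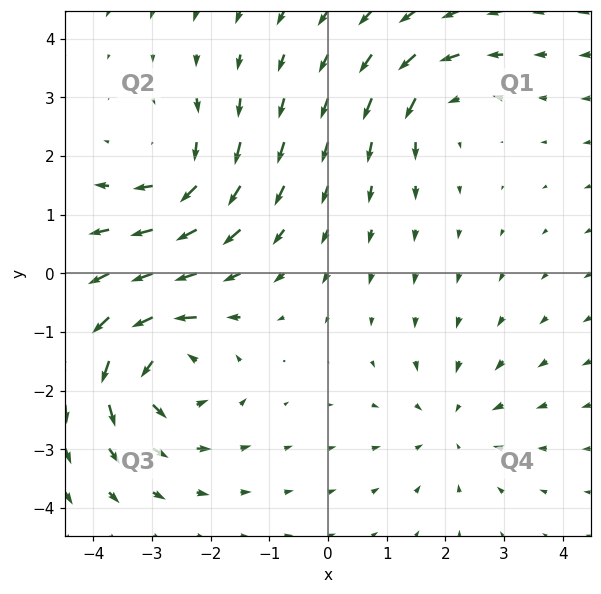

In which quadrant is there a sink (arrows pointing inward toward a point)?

The sink sits at approximately (2.1, -2.6), which lies in quadrant Q4. The divergence there is about -3, negative as expected for a sink.

Q4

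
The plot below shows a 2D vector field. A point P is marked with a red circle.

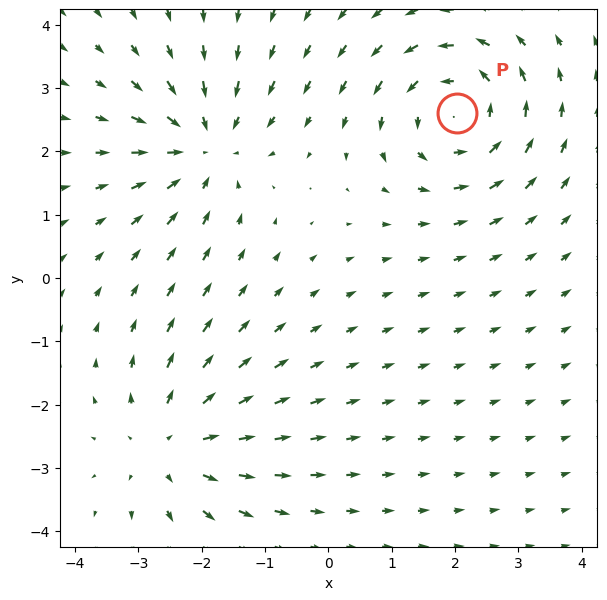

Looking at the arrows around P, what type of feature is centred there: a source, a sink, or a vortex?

At P (2.0, 2.6) the arrows circulate counterclockwise. Divergence ≈0, curl about +4 — near-zero divergence with nonzero curl is a vortex.

vortex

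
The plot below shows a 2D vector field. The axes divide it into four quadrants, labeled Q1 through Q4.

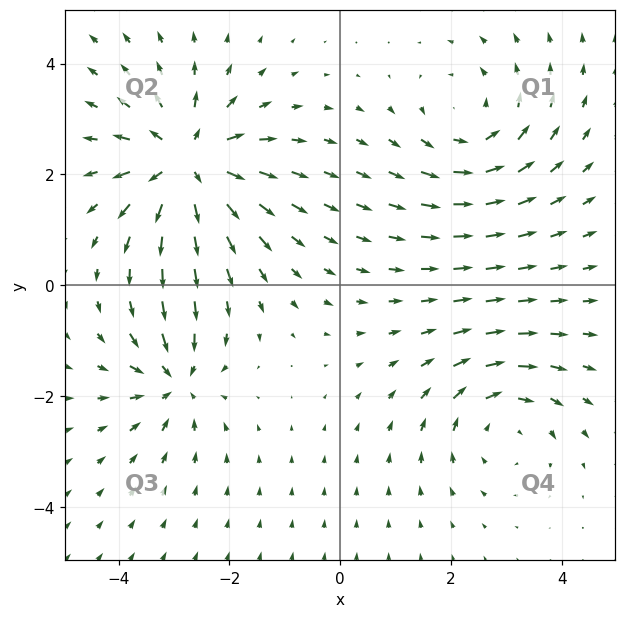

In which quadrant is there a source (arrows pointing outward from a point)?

Q2

The source sits at approximately (-2.8, 2.2), which lies in quadrant Q2. The divergence there is about +6, positive as expected for a source.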